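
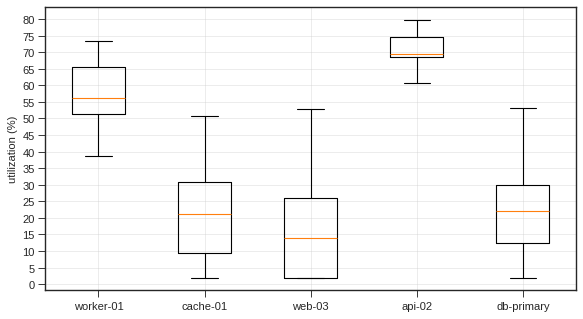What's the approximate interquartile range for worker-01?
≈ 15

Q3 ≈ 65, Q1 ≈ 50; IQR ≈ 15.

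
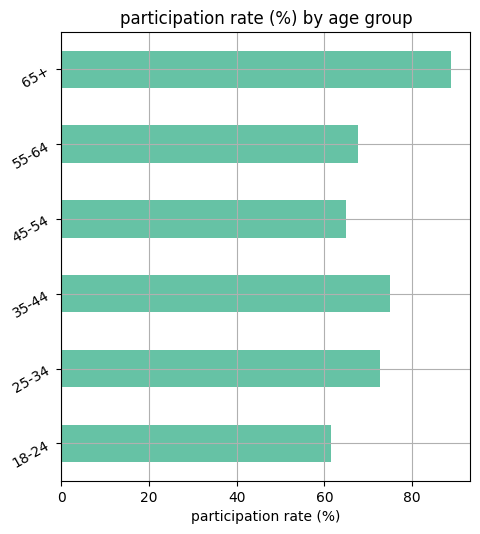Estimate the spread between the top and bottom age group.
Max 65+ ≈ 90, min 18-24 ≈ 60; range ≈ 30.

≈ 30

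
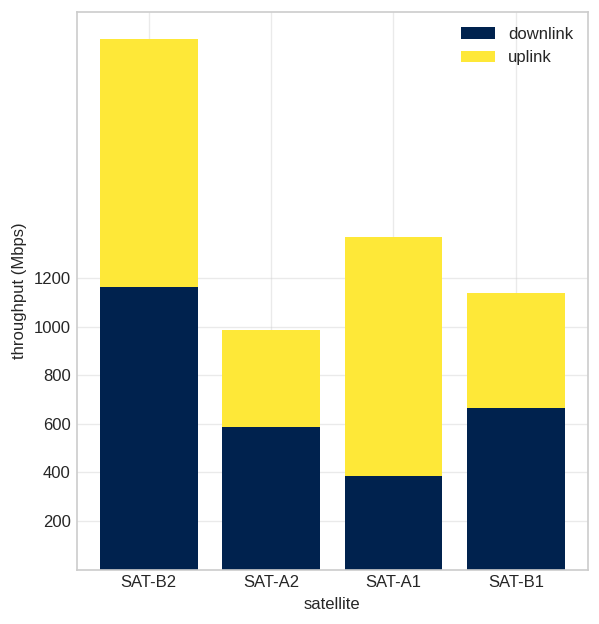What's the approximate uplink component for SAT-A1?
uplink top ≈ 1400, bottom ≈ 400; segment ≈ 1000.

≈ 1000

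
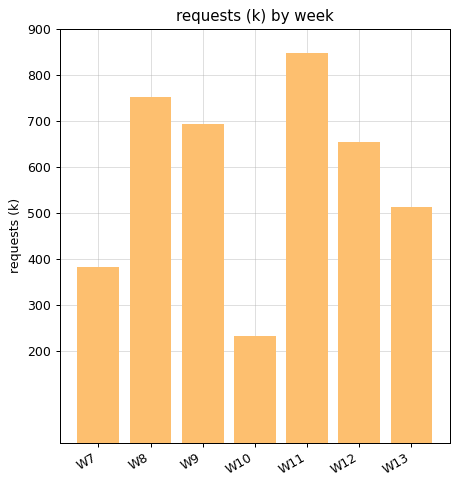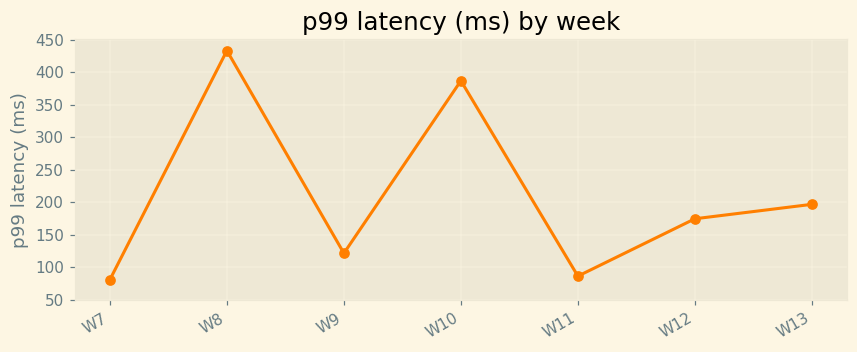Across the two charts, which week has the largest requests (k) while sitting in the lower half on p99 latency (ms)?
W11

Chart 2 median p99 latency (ms) ≈ 150; below-median weeks: W7, W9, W11. Among those, W11 has the highest requests (k) (≈ 800).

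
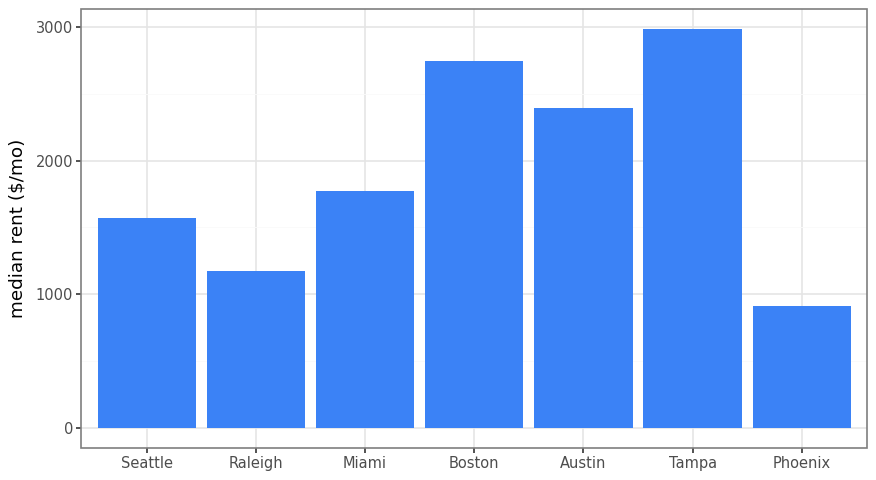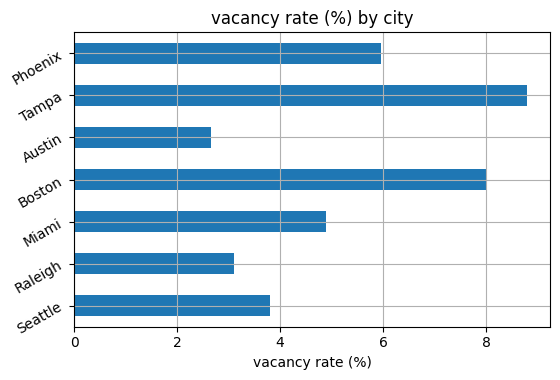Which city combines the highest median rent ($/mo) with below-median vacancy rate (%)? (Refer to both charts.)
Austin

Chart 2 median vacancy rate (%) ≈ 5; below-median cities: Seattle, Raleigh, Austin. Among those, Austin has the highest median rent ($/mo) (≈ 2500).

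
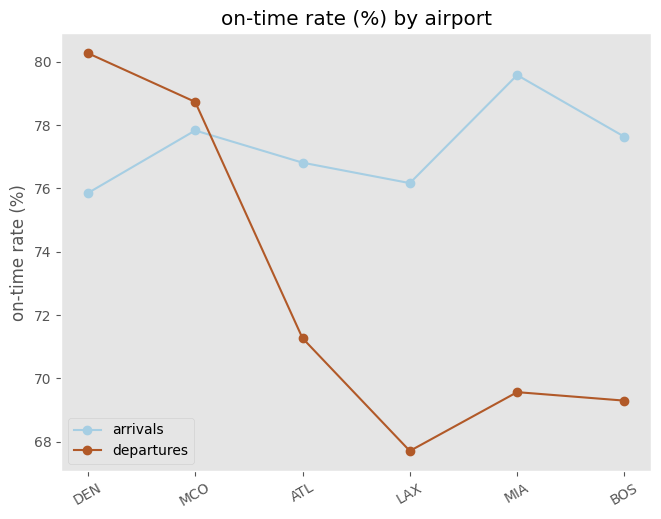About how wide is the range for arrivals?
≈ 4

Max MIA ≈ 80, min DEN ≈ 76; range ≈ 4.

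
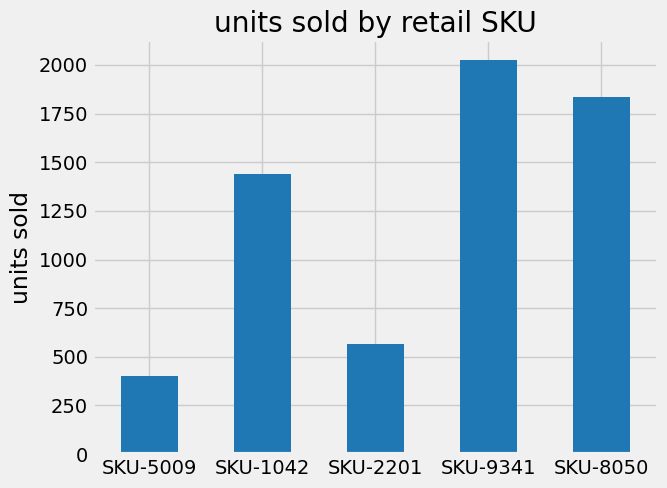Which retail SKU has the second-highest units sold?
SKU-8050

Top 3: SKU-9341 ≈ 2000, SKU-8050 ≈ 1800, SKU-1042 ≈ 1400.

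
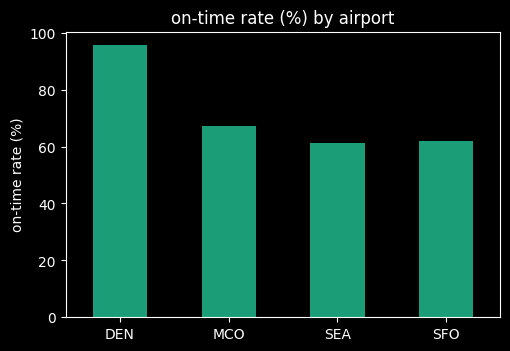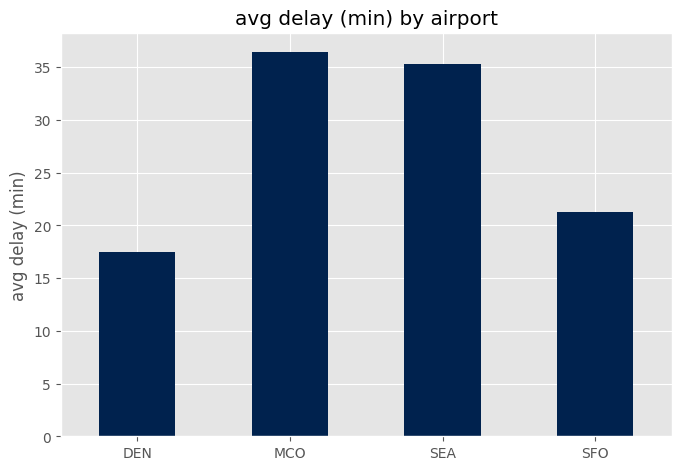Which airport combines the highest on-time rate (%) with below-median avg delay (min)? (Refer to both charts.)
Chart 2 median avg delay (min) ≈ 30; below-median airports: DEN, SFO. Among those, DEN has the highest on-time rate (%) (≈ 100).

DEN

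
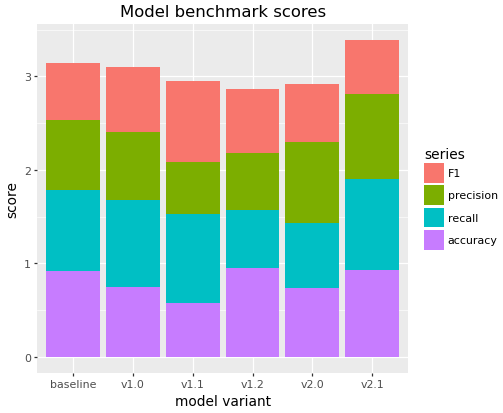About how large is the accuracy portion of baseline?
≈ 1.0

accuracy top ≈ 1.0, bottom ≈ 0.0; segment ≈ 1.0.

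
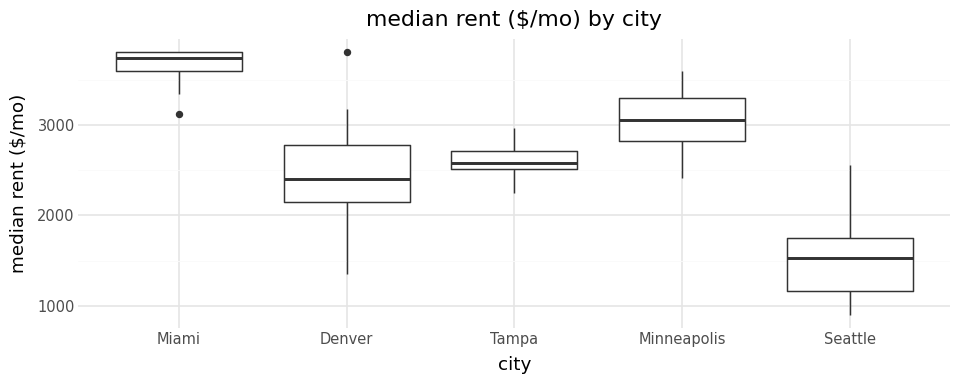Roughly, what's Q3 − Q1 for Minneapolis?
Q3 ≈ 3200, Q1 ≈ 2800; IQR ≈ 400.

≈ 400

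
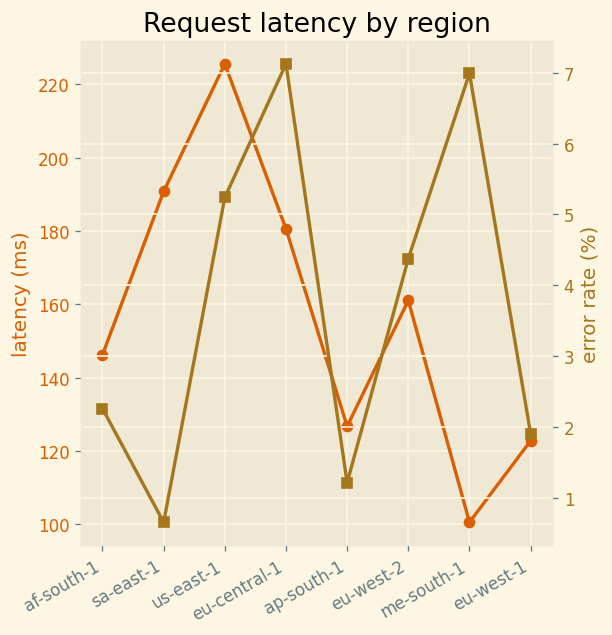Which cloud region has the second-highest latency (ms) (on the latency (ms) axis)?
Top 3 (on the latency (ms) axis): us-east-1 ≈ 220, sa-east-1 ≈ 200, eu-central-1 ≈ 180.

sa-east-1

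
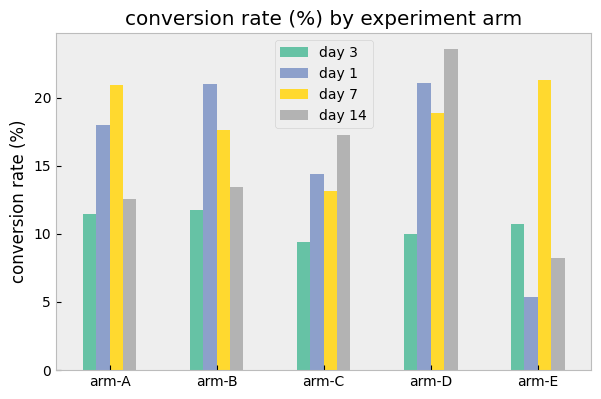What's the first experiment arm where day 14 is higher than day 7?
arm-B: day 14 ≈ 14 vs day 7 ≈ 18 (not yet); arm-C: day 14 ≈ 18 vs day 7 ≈ 14 (first crossover).

arm-C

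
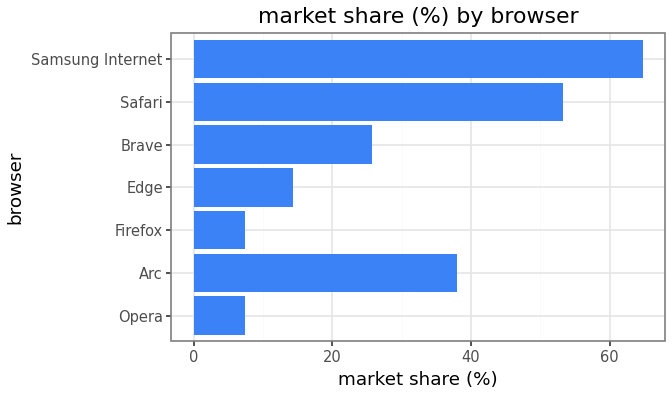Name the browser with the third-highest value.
Top 4: Samsung Internet ≈ 60, Safari ≈ 50, Arc ≈ 40, Brave ≈ 30.

Arc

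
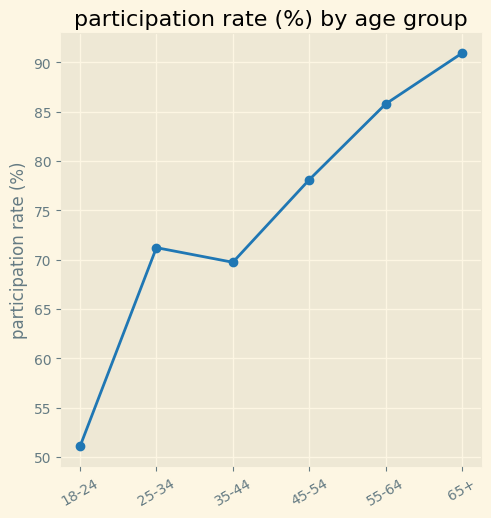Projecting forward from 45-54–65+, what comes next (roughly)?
Last three: 80, 85, 90 → slope ≈ 5/step → next ≈ 95.

≈ 95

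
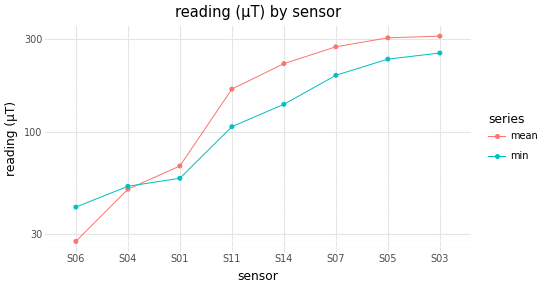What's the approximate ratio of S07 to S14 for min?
≈ 1.33×

S07 ≈ 200, S14 ≈ 150; 200/150 ≈ 1.33.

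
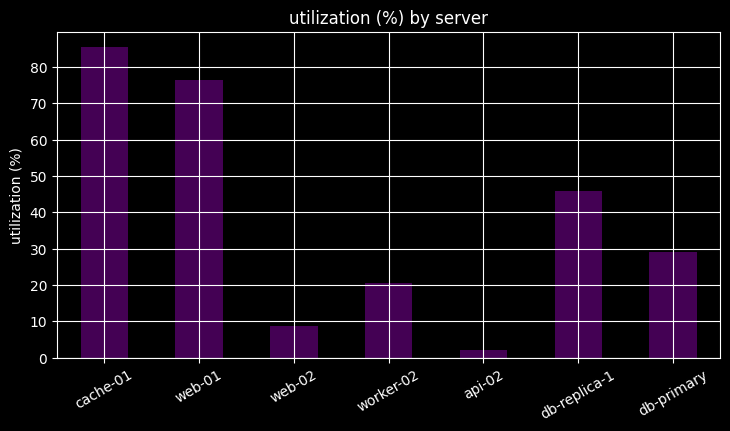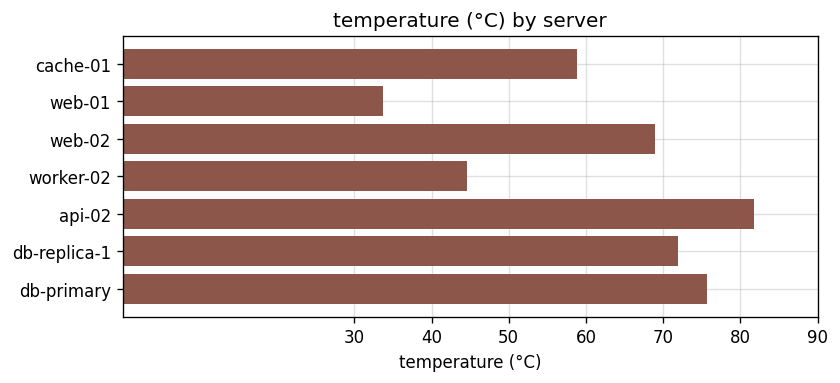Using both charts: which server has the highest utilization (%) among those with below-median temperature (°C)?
cache-01

Chart 2 median temperature (°C) ≈ 70; below-median servers: cache-01, web-01, worker-02. Among those, cache-01 has the highest utilization (%) (≈ 90).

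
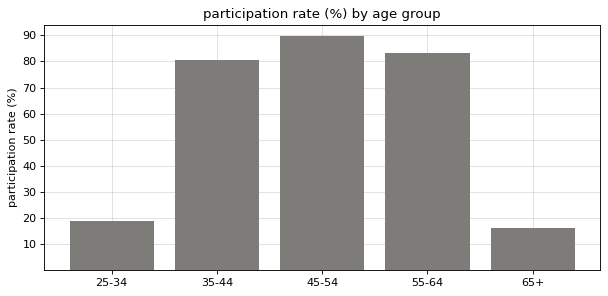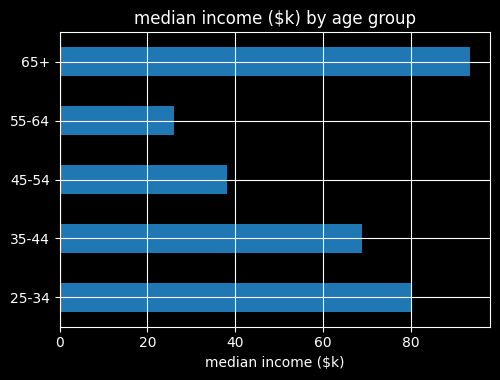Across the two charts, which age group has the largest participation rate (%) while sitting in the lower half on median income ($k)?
45-54

Chart 2 median median income ($k) ≈ 70; below-median age groups: 45-54, 55-64. Among those, 45-54 has the highest participation rate (%) (≈ 90).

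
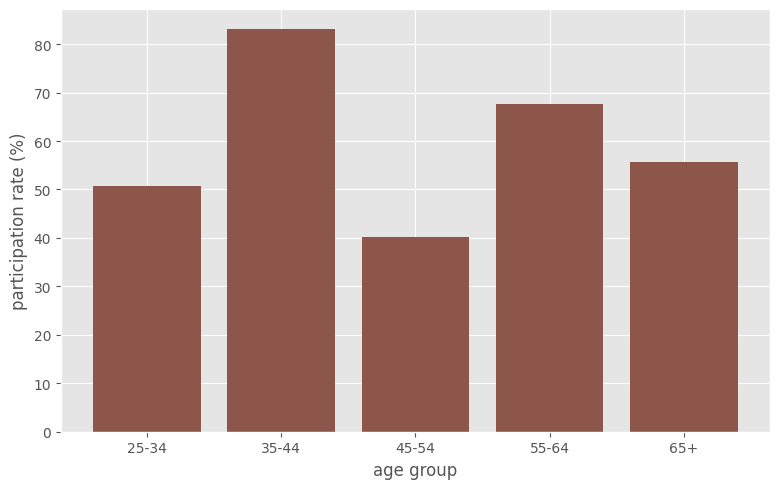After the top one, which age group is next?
Top 3: 35-44 ≈ 80, 55-64 ≈ 70, 65+ ≈ 60.

55-64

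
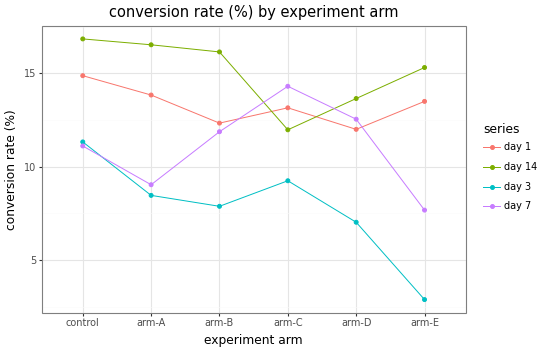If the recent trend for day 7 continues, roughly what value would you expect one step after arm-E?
Last three: 14, 12, 8 → slope ≈ -3/step → next ≈ 5.

≈ 5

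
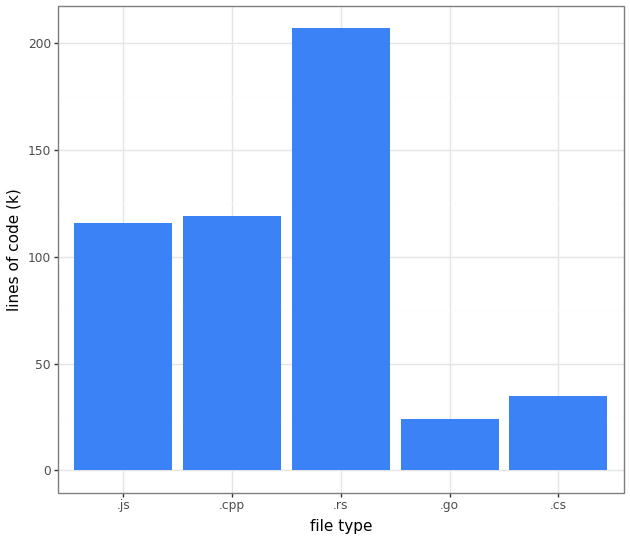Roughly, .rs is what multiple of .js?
≈ 1.67×

.rs ≈ 200, .js ≈ 120; 200/120 ≈ 1.67.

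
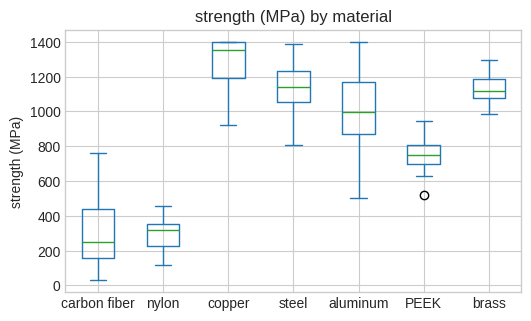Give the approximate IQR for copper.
Q3 ≈ 1400, Q1 ≈ 1200; IQR ≈ 200.

≈ 200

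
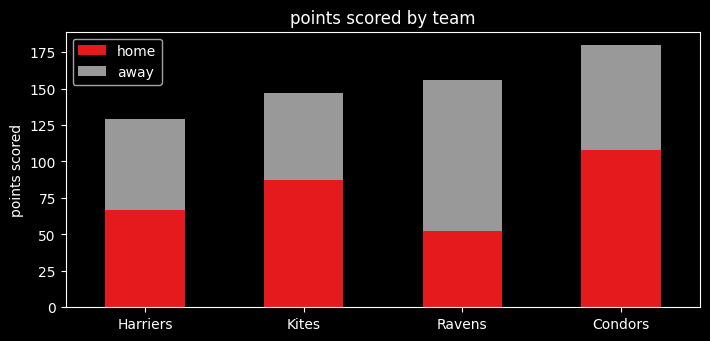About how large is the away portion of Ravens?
away top ≈ 160, bottom ≈ 60; segment ≈ 100.

≈ 100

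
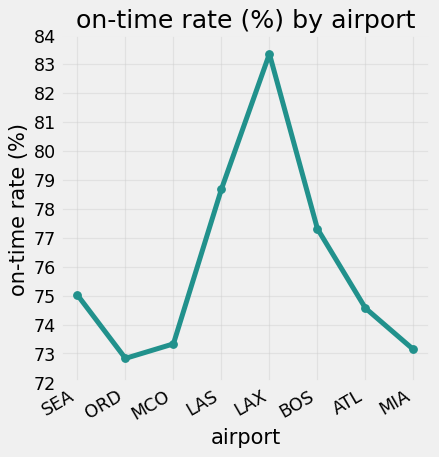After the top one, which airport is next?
LAS

Top 3: LAX ≈ 83, LAS ≈ 79, BOS ≈ 77.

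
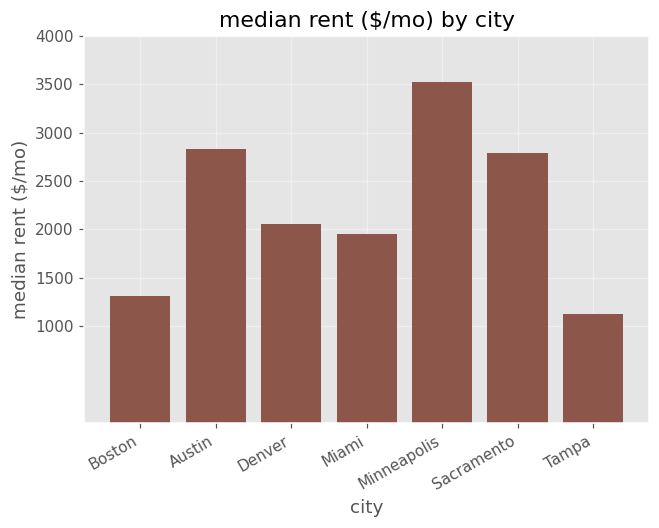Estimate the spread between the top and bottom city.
Max Minneapolis ≈ 3500, min Tampa ≈ 1000; range ≈ 2500.

≈ 2500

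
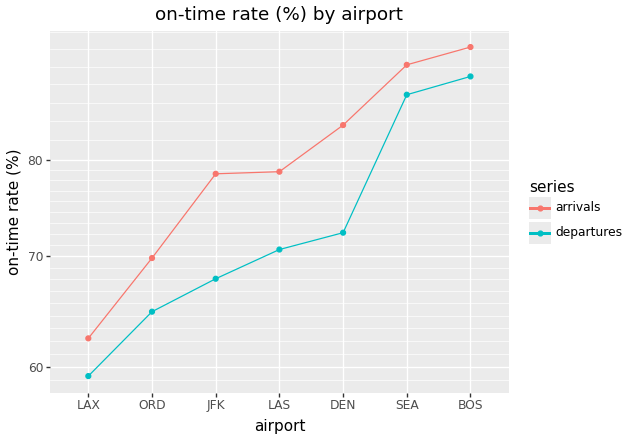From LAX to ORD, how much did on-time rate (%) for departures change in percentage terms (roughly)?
LAX ≈ 60, ORD ≈ 65; (65 − 60) / 60 ≈ +8.3%.

≈ +8.3%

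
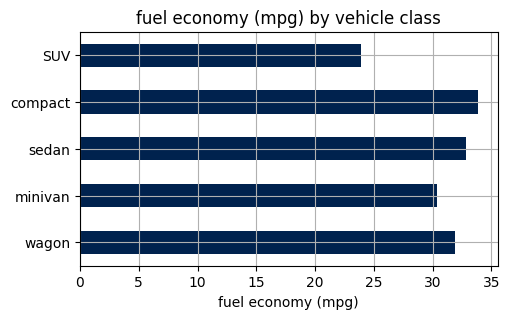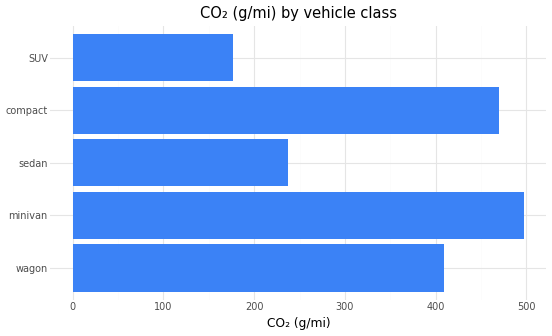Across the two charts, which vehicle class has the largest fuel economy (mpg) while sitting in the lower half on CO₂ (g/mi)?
sedan

Chart 2 median CO₂ (g/mi) ≈ 400; below-median vehicle classes: sedan, SUV. Among those, sedan has the highest fuel economy (mpg) (≈ 35).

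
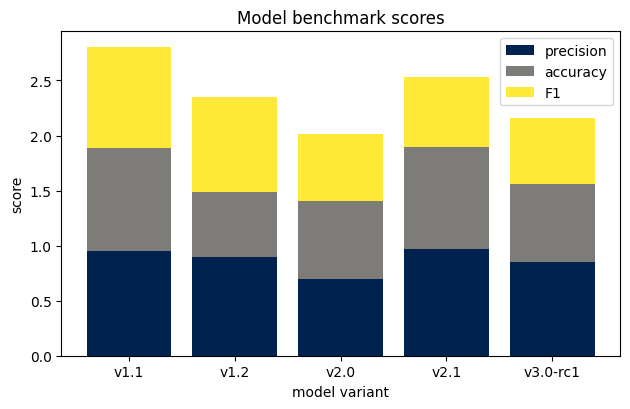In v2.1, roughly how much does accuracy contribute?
accuracy top ≈ 2.0, bottom ≈ 1.0; segment ≈ 1.0.

≈ 1.0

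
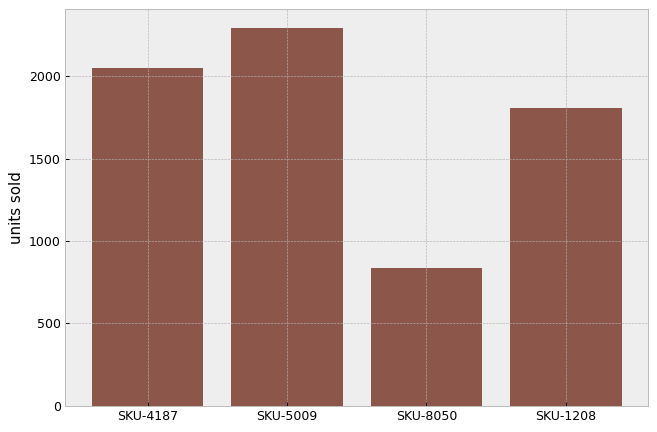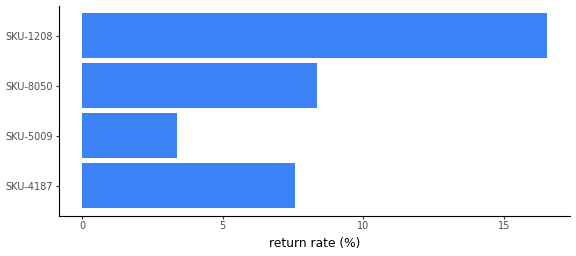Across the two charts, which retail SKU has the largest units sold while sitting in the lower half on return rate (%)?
SKU-5009

Chart 2 median return rate (%) ≈ 8; below-median retail SKUs: SKU-4187, SKU-5009. Among those, SKU-5009 has the highest units sold (≈ 2500).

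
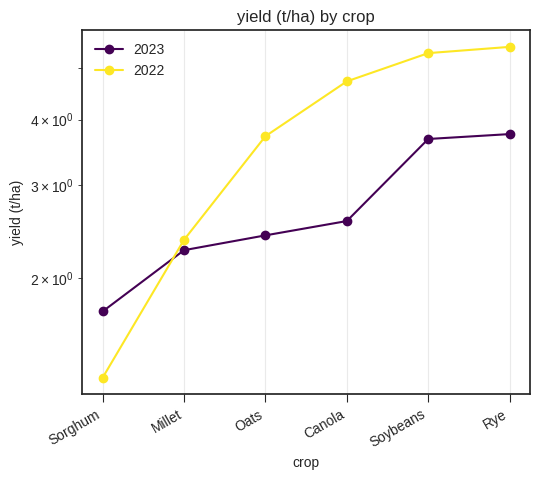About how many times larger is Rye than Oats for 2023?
Rye ≈ 4.0, Oats ≈ 2.5; 4.0/2.5 ≈ 1.6.

≈ 1.6×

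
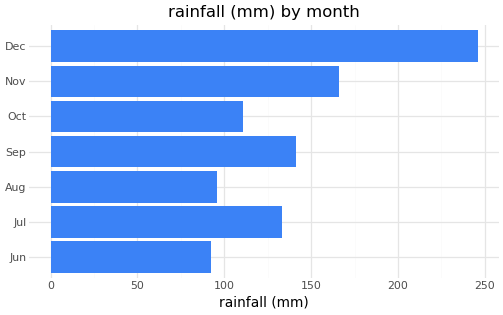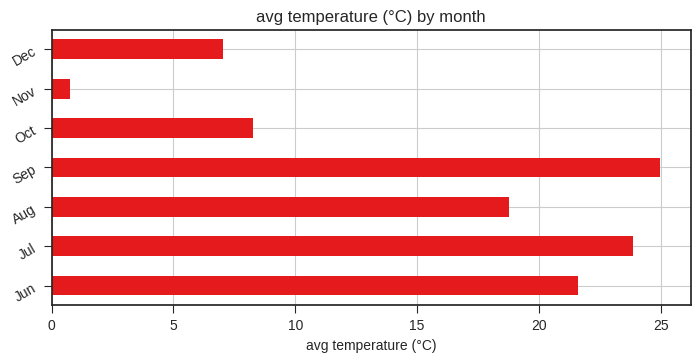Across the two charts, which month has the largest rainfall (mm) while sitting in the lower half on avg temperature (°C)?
Dec

Chart 2 median avg temperature (°C) ≈ 20; below-median months: Oct, Nov, Dec. Among those, Dec has the highest rainfall (mm) (≈ 250).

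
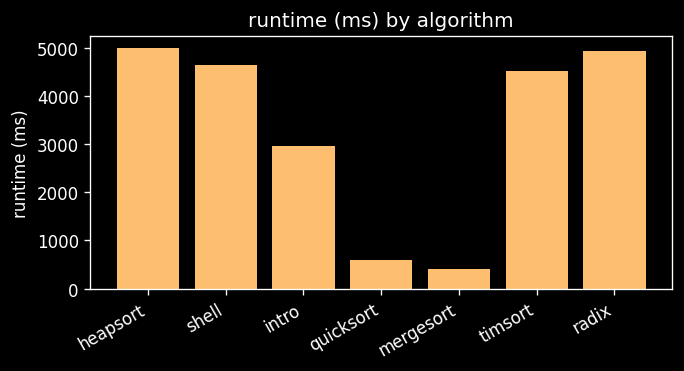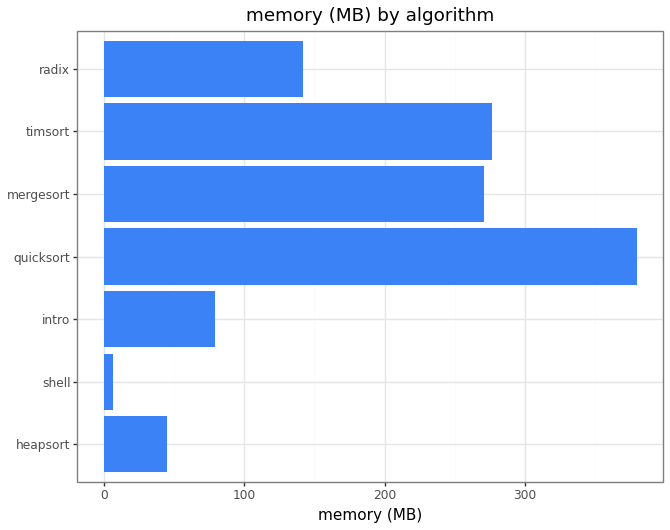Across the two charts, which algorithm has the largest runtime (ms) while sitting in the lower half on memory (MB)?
Chart 2 median memory (MB) ≈ 150; below-median algorithms: heapsort, shell, intro. Among those, heapsort has the highest runtime (ms) (≈ 5000).

heapsort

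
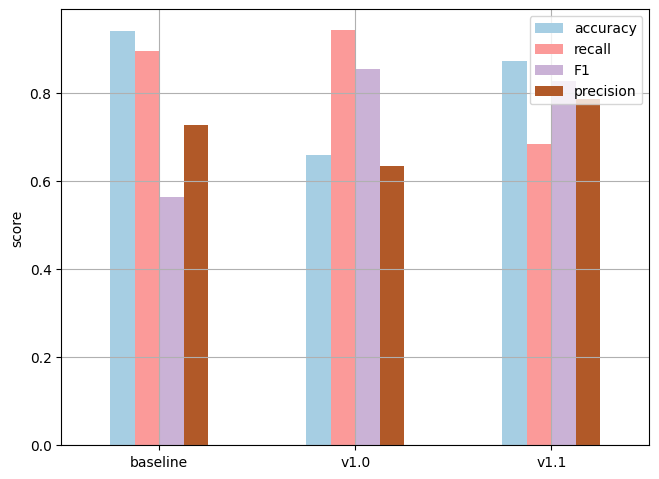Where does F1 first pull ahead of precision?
baseline: F1 ≈ 0.6 vs precision ≈ 0.7 (not yet); v1.0: F1 ≈ 0.9 vs precision ≈ 0.6 (first crossover).

v1.0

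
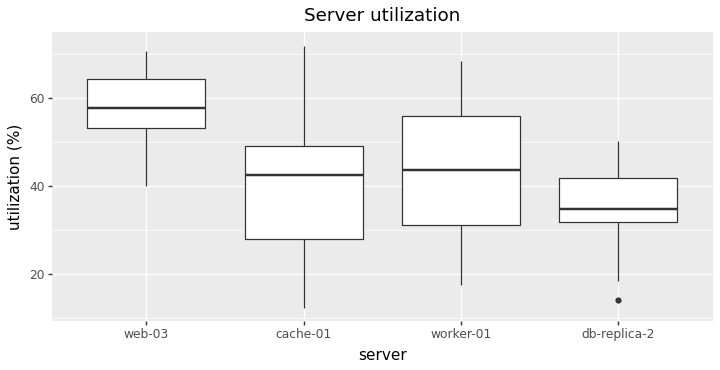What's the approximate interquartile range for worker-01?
≈ 24

Q3 ≈ 56, Q1 ≈ 32; IQR ≈ 24.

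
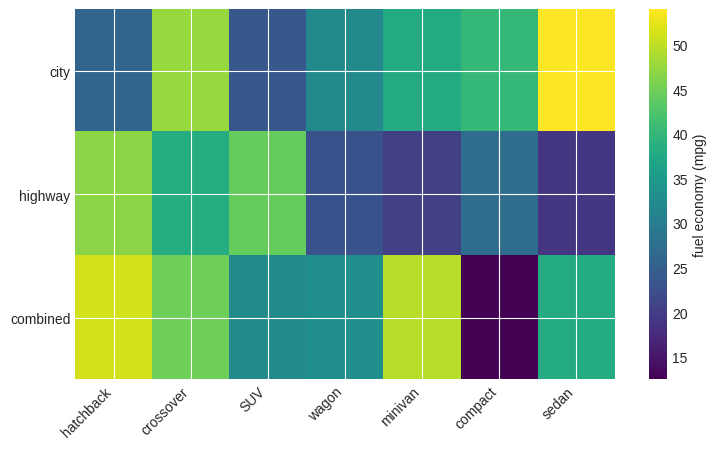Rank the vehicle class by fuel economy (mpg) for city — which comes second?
Top 3 for city: sedan ≈ 55, crossover ≈ 50, compact ≈ 40.

crossover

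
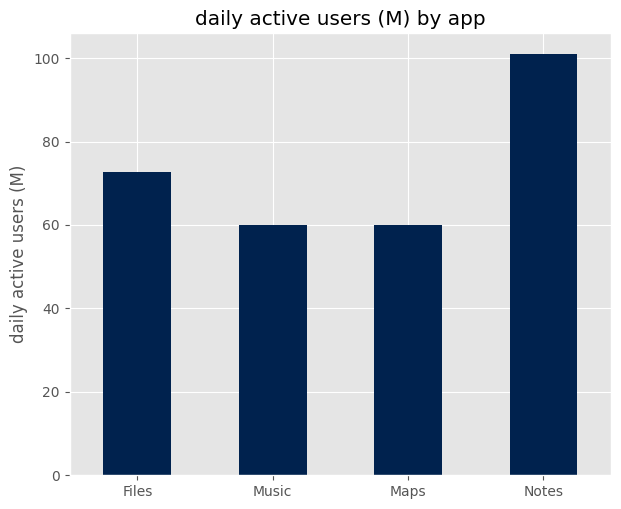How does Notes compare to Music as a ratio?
≈ 1.67×

Notes ≈ 100, Music ≈ 60; 100/60 ≈ 1.67.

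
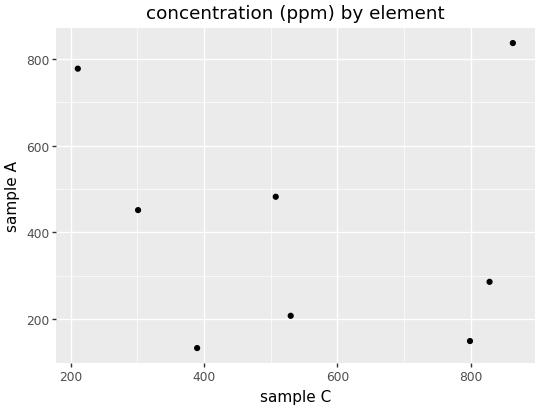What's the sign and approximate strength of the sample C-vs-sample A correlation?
Points are roughly uncorrelated; weak (|r| ≈ 0.1).

no clear correlation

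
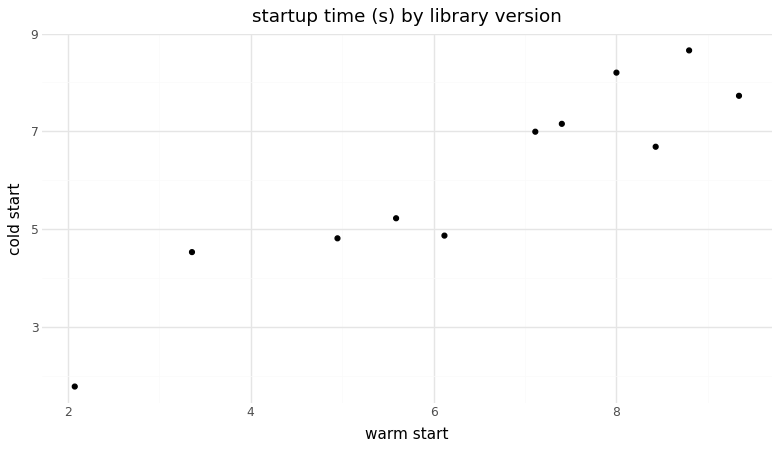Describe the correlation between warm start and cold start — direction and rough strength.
Points are positively correlated; strong (|r| ≈ 0.9).

positive, strong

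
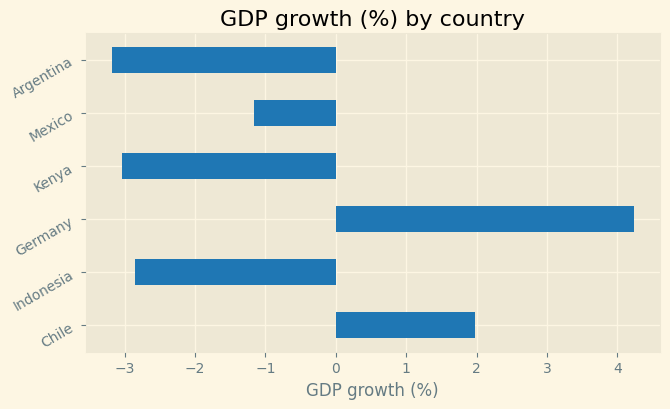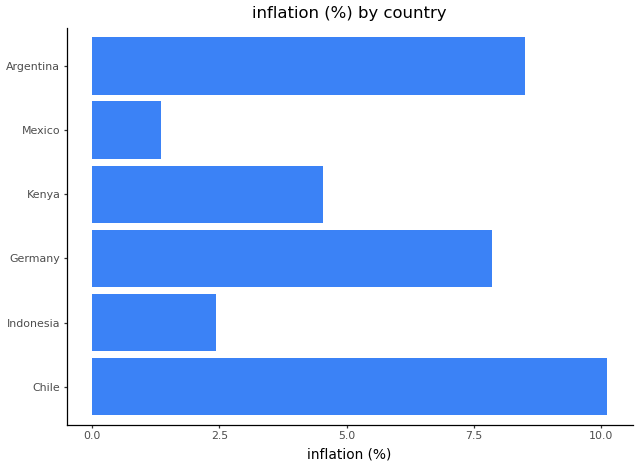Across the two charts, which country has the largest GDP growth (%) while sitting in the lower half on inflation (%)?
Mexico

Chart 2 median inflation (%) ≈ 6; below-median countries: Indonesia, Kenya, Mexico. Among those, Mexico has the highest GDP growth (%) (≈ -1).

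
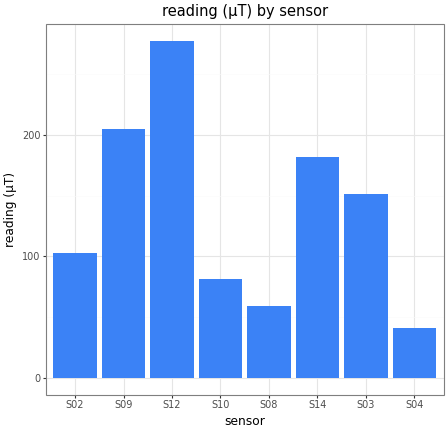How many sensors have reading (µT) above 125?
Above 125: S09, S12, S14, S03.

4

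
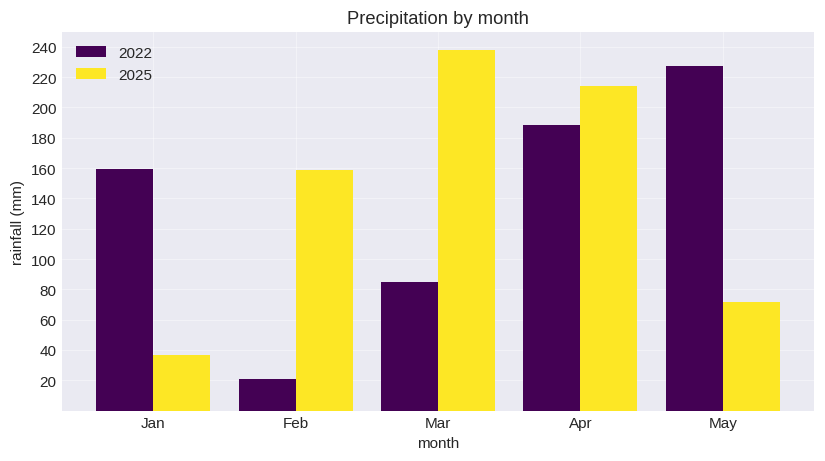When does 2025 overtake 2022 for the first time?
Jan: 2025 ≈ 40 vs 2022 ≈ 160 (not yet); Feb: 2025 ≈ 160 vs 2022 ≈ 20 (first crossover).

Feb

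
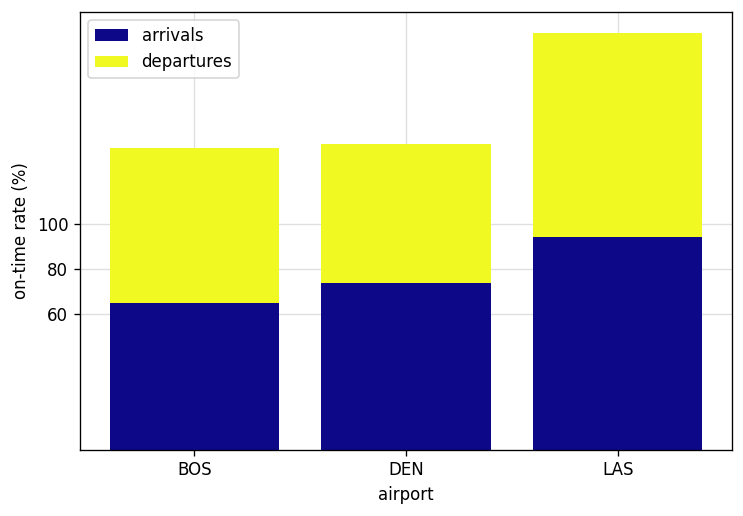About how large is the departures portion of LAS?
departures top ≈ 180, bottom ≈ 100; segment ≈ 80.

≈ 80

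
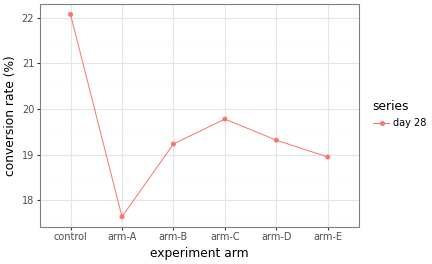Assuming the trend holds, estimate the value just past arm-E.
≈ 18.5

Last three: 20.0, 19.5, 19.0 → slope ≈ -0.5/step → next ≈ 18.5.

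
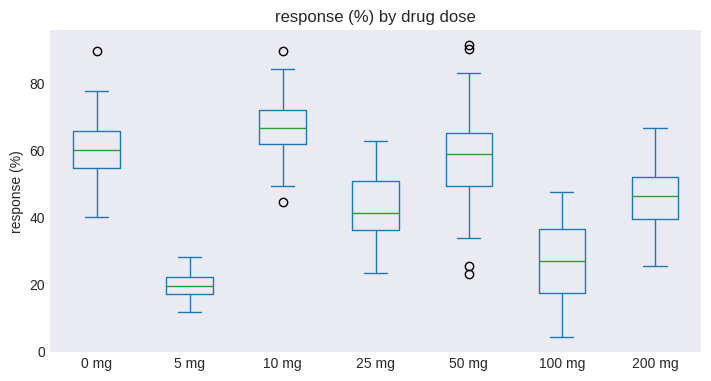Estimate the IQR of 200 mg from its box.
Q3 ≈ 50, Q1 ≈ 40; IQR ≈ 10.

≈ 10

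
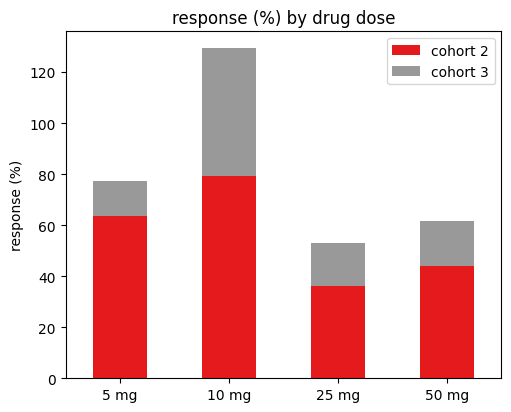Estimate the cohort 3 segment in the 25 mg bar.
cohort 3 top ≈ 60, bottom ≈ 40; segment ≈ 20.

≈ 20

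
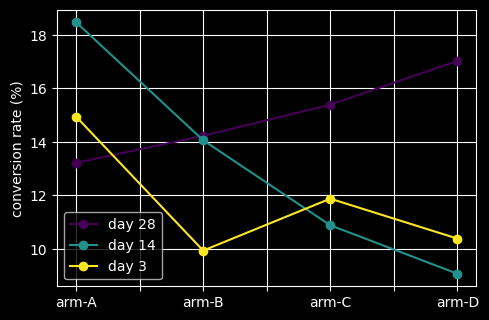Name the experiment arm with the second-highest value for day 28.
arm-C

Top 3 for day 28: arm-D ≈ 17, arm-C ≈ 15, arm-B ≈ 14.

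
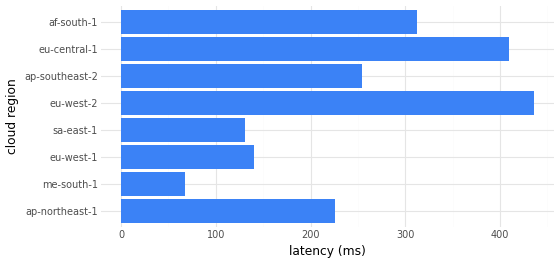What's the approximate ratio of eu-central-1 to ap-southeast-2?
eu-central-1 ≈ 400, ap-southeast-2 ≈ 250; 400/250 ≈ 1.6.

≈ 1.6×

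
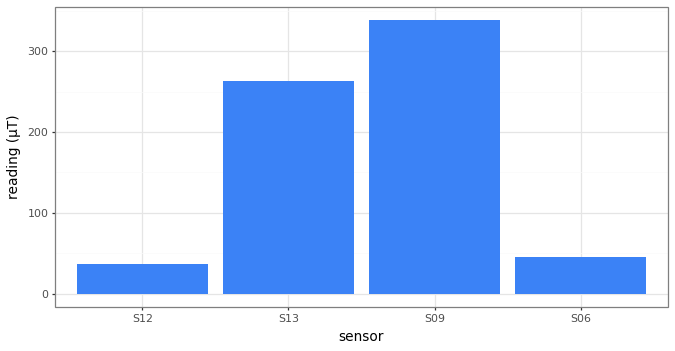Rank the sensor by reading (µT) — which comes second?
Top 3: S09 ≈ 350, S13 ≈ 250, S06 ≈ 50.

S13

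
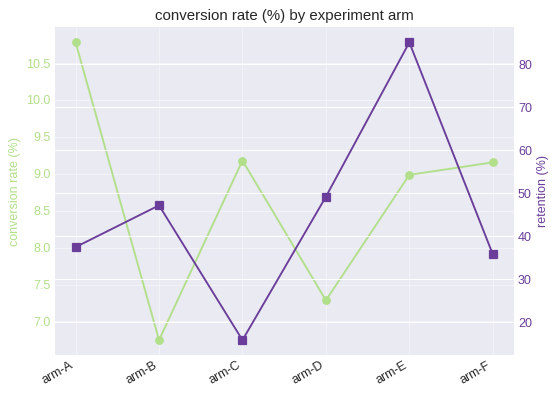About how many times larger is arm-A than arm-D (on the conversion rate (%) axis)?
arm-A ≈ 11.0, arm-D ≈ 7.5; 11.0/7.5 ≈ 1.47.

≈ 1.47×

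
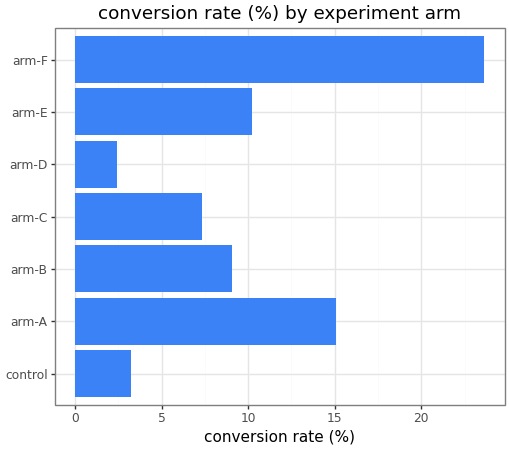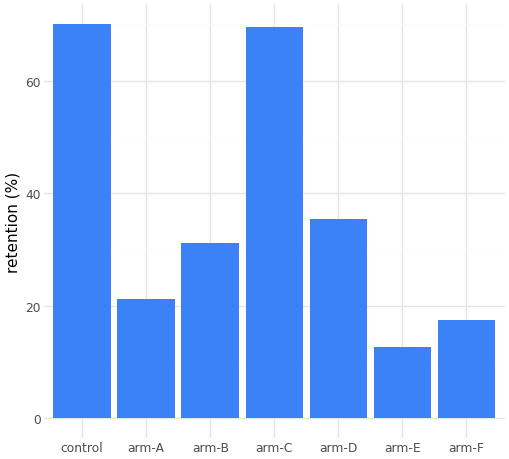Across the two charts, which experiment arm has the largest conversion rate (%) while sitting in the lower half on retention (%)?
arm-F

Chart 2 median retention (%) ≈ 30; below-median experiment arms: arm-A, arm-E, arm-F. Among those, arm-F has the highest conversion rate (%) (≈ 25).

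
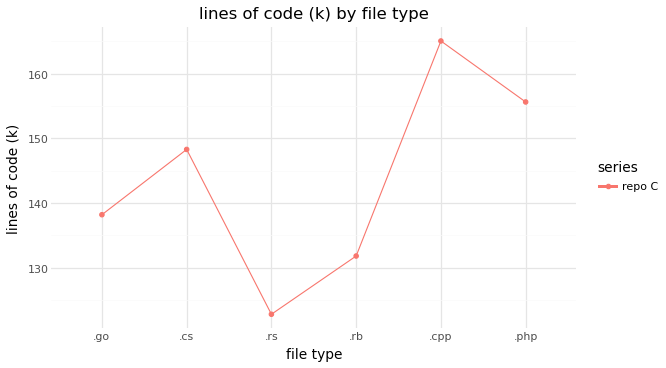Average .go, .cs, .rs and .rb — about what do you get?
(140 + 150 + 125 + 130) / 4 ≈ 136.

≈ 136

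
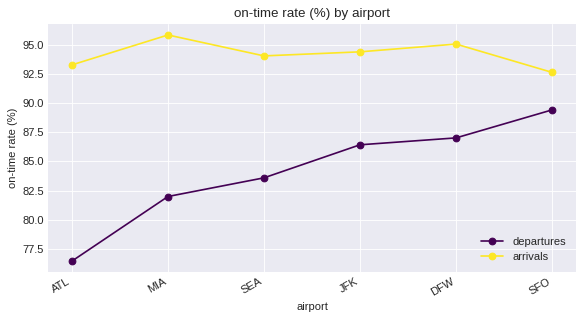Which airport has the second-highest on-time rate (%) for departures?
Top 3 for departures: SFO ≈ 90, DFW ≈ 88, JFK ≈ 86.

DFW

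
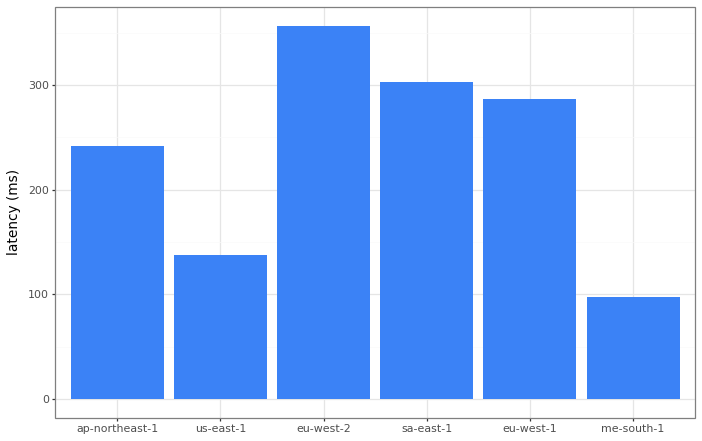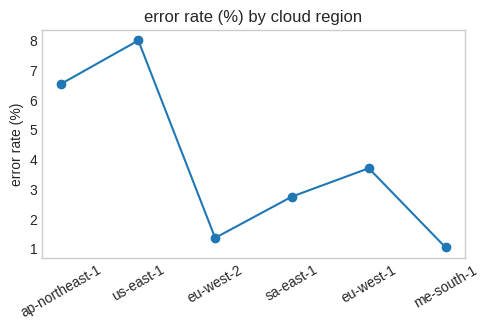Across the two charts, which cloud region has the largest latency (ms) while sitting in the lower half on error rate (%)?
Chart 2 median error rate (%) ≈ 3; below-median cloud regions: eu-west-2, sa-east-1, me-south-1. Among those, eu-west-2 has the highest latency (ms) (≈ 350).

eu-west-2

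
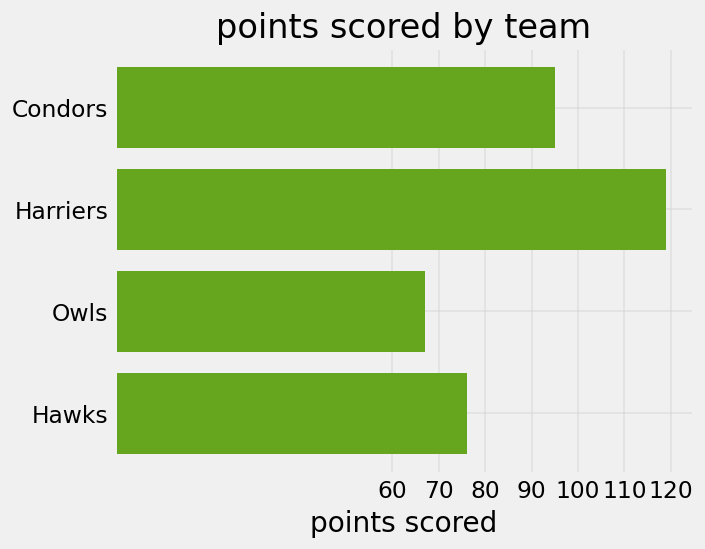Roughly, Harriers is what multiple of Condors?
Harriers ≈ 120, Condors ≈ 100; 120/100 ≈ 1.2.

≈ 1.2×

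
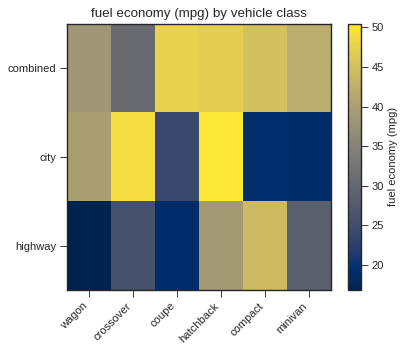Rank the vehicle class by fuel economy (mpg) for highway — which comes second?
hatchback

Top 3 for highway: compact ≈ 45, hatchback ≈ 40, minivan ≈ 30.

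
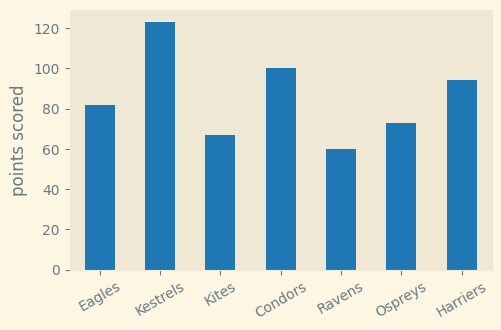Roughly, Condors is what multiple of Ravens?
≈ 1.67×

Condors ≈ 100, Ravens ≈ 60; 100/60 ≈ 1.67.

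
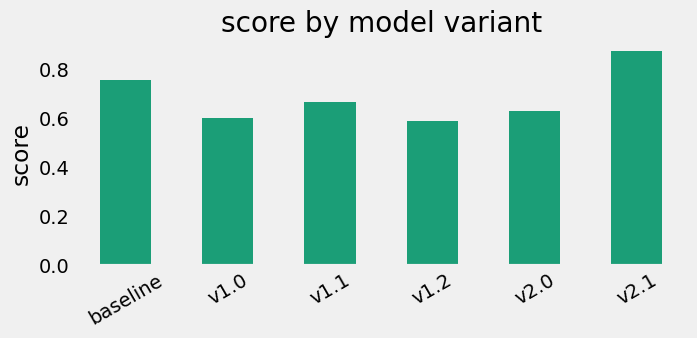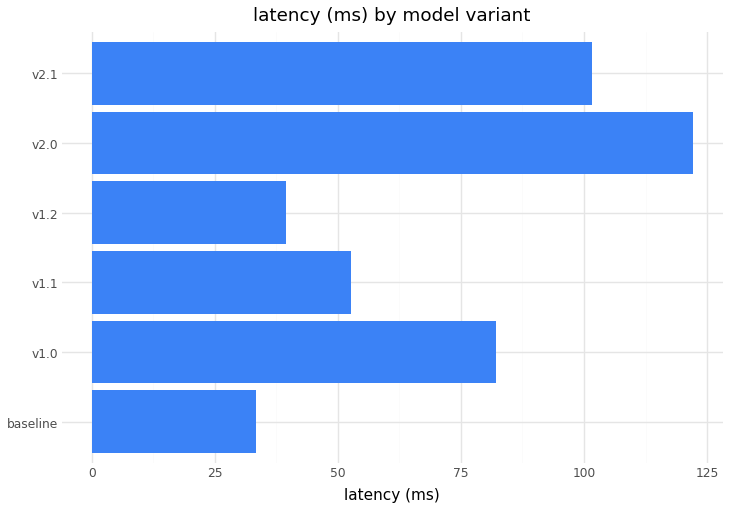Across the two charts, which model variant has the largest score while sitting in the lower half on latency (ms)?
baseline

Chart 2 median latency (ms) ≈ 60; below-median model variants: baseline, v1.1, v1.2. Among those, baseline has the highest score (≈ 0.8).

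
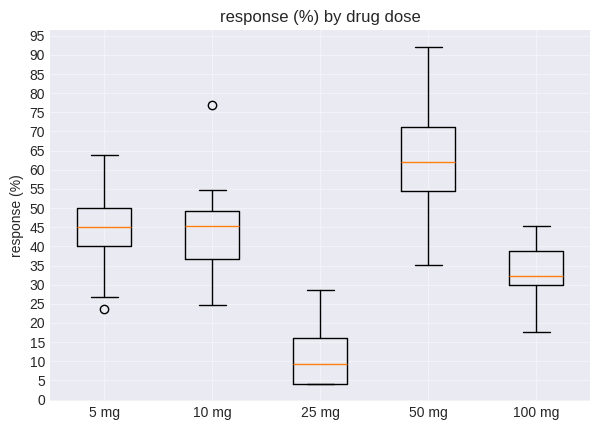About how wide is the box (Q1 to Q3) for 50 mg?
≈ 15

Q3 ≈ 70, Q1 ≈ 55; IQR ≈ 15.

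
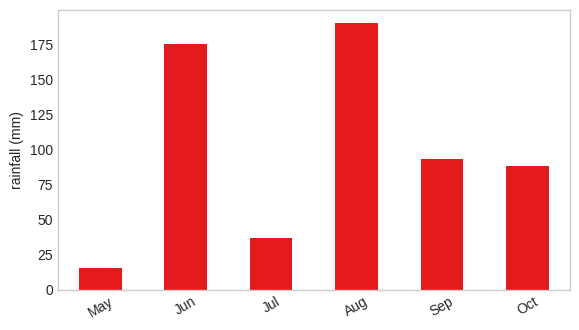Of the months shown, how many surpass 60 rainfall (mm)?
Above 60: Jun, Aug, Sep, Oct.

4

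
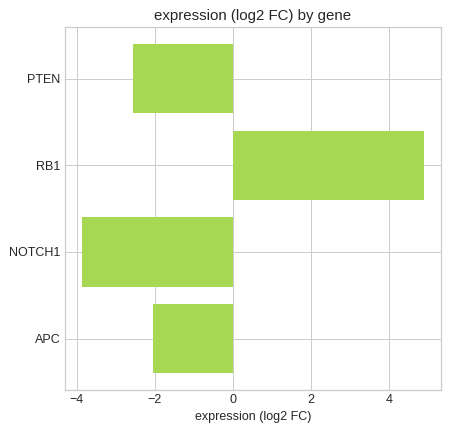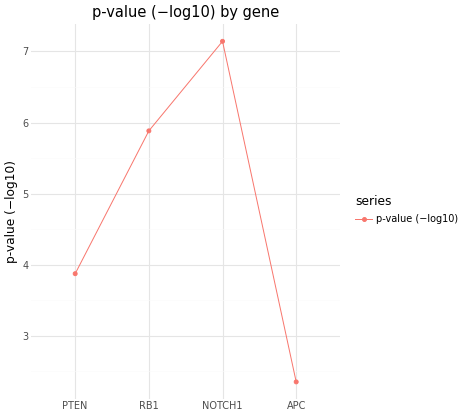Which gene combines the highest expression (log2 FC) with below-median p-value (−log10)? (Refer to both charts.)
Chart 2 median p-value (−log10) ≈ 5; below-median genes: PTEN, APC. Among those, APC has the highest expression (log2 FC) (≈ -2).

APC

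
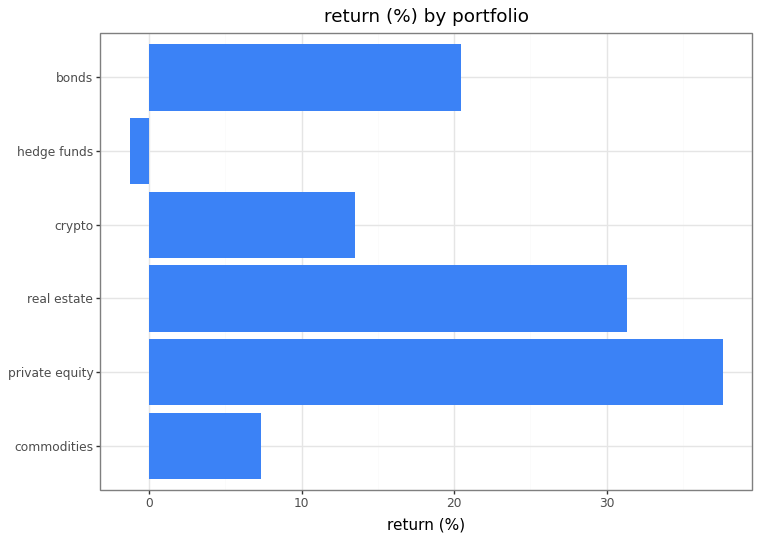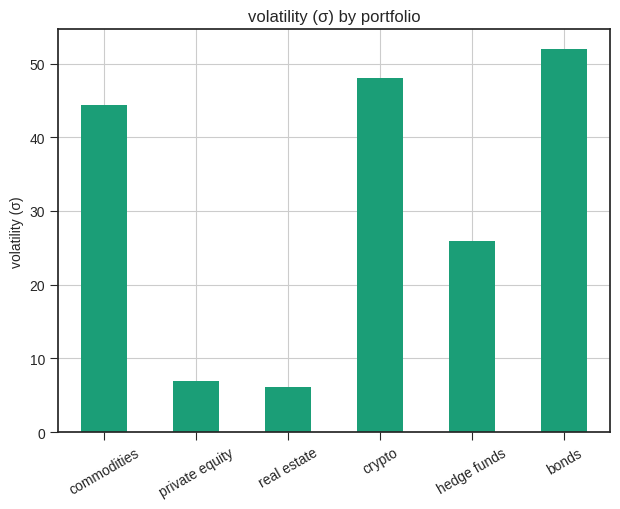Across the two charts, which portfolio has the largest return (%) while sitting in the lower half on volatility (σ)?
private equity

Chart 2 median volatility (σ) ≈ 35; below-median portfolios: private equity, real estate, hedge funds. Among those, private equity has the highest return (%) (≈ 40).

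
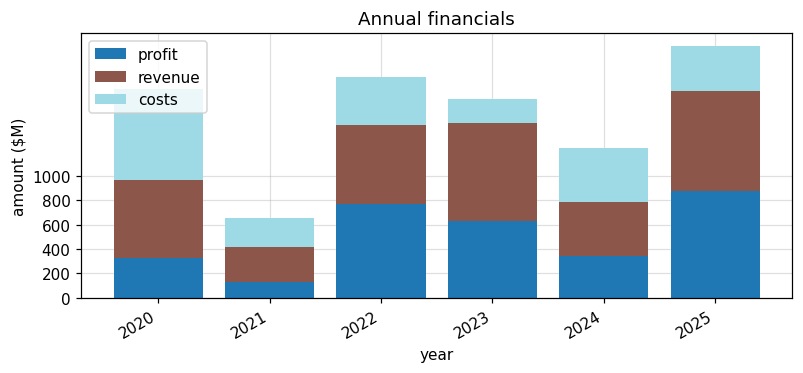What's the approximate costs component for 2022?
costs top ≈ 1800, bottom ≈ 1400; segment ≈ 400.

≈ 400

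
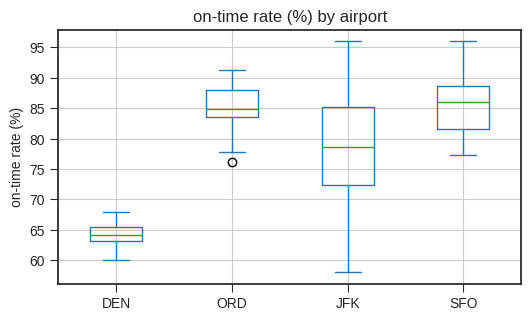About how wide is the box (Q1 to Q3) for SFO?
≈ 6

Q3 ≈ 88, Q1 ≈ 82; IQR ≈ 6.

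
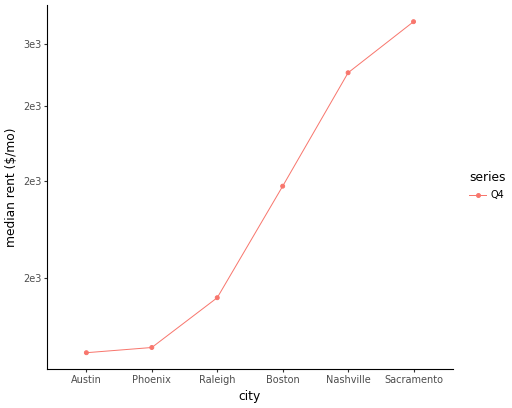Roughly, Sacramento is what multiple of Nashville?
≈ 1.14×

Sacramento ≈ 3200, Nashville ≈ 2800; 3200/2800 ≈ 1.14.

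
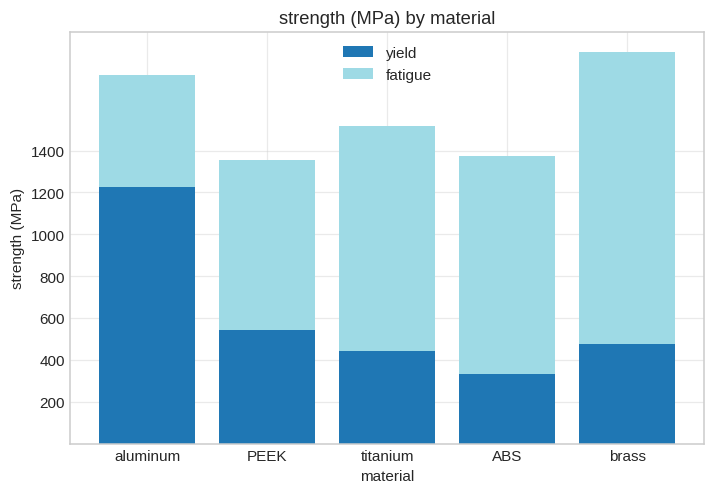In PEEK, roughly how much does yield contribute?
yield top ≈ 600, bottom ≈ 0; segment ≈ 600.

≈ 600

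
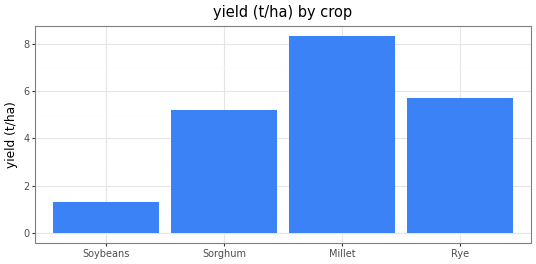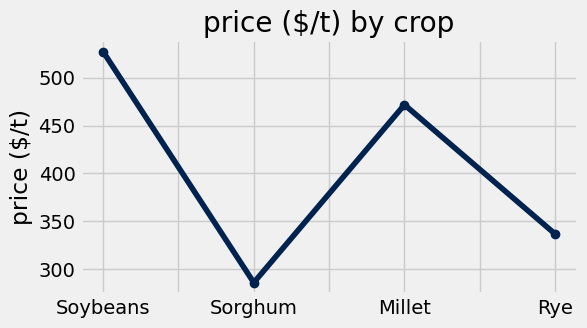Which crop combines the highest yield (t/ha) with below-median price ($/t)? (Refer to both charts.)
Rye

Chart 2 median price ($/t) ≈ 400; below-median crops: Sorghum, Rye. Among those, Rye has the highest yield (t/ha) (≈ 6).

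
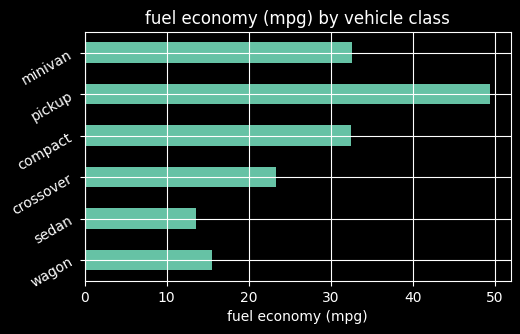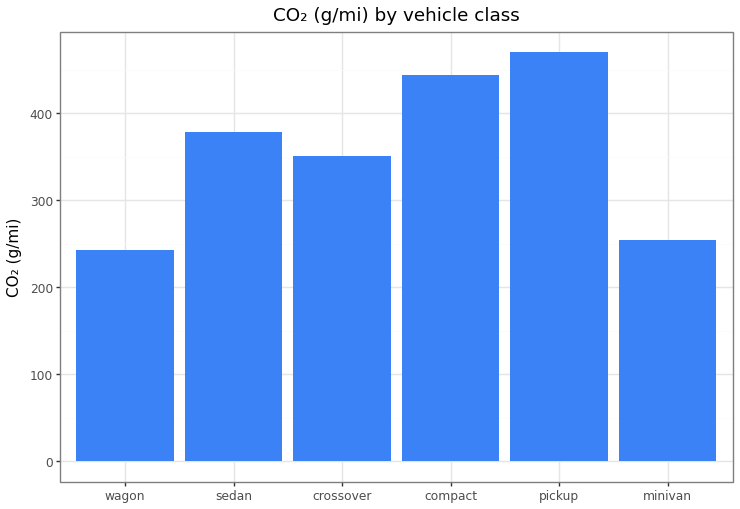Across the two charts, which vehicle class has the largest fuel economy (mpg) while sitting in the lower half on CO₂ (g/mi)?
Chart 2 median CO₂ (g/mi) ≈ 350; below-median vehicle classes: wagon, crossover, minivan. Among those, minivan has the highest fuel economy (mpg) (≈ 35).

minivan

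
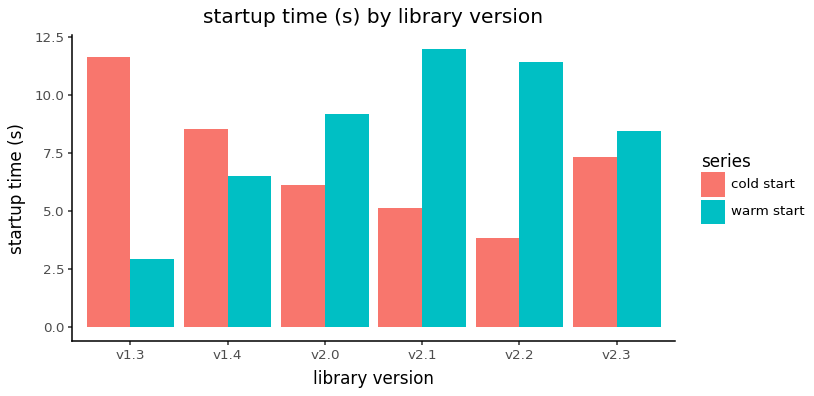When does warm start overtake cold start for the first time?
v1.4: warm start ≈ 7 vs cold start ≈ 9 (not yet); v2.0: warm start ≈ 9 vs cold start ≈ 6 (first crossover).

v2.0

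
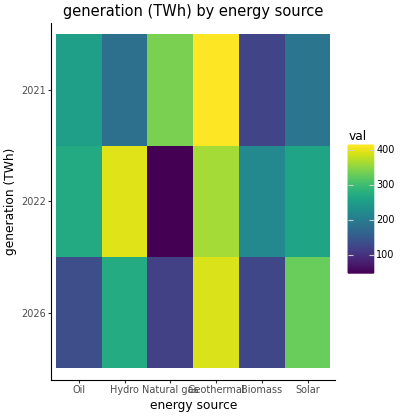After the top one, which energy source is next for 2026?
Top 3 for 2026: Geothermal ≈ 400, Solar ≈ 350, Hydro ≈ 250.

Solar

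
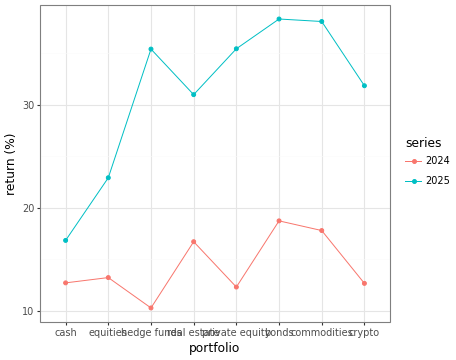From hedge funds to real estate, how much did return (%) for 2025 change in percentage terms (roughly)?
hedge funds ≈ 35, real estate ≈ 30; (30 − 35) / 35 ≈ -14.3%.

≈ -14.3%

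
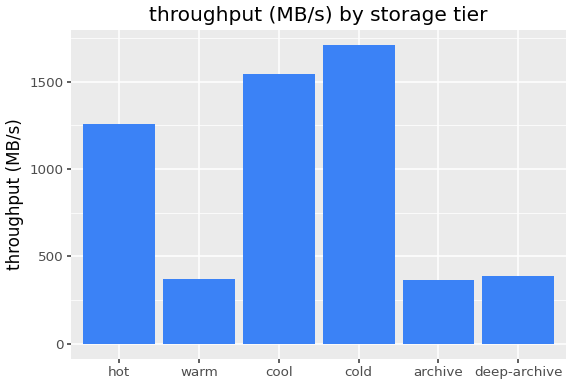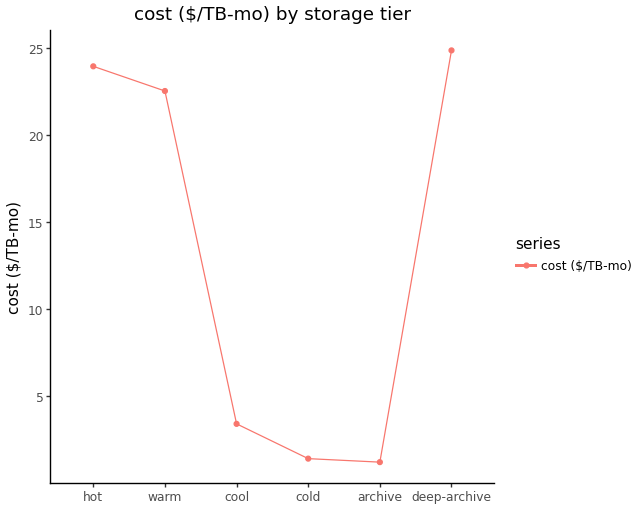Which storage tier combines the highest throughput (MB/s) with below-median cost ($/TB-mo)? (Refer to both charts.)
Chart 2 median cost ($/TB-mo) ≈ 15; below-median storage tiers: cool, cold, archive. Among those, cold has the highest throughput (MB/s) (≈ 1800).

cold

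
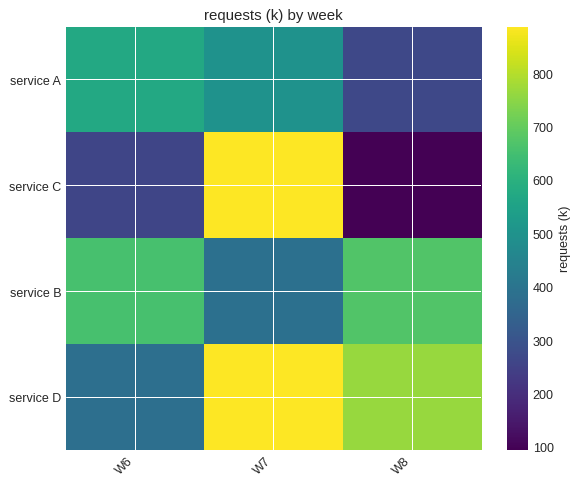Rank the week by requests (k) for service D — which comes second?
Top 3 for service D: W7 ≈ 900, W8 ≈ 800, W6 ≈ 400.

W8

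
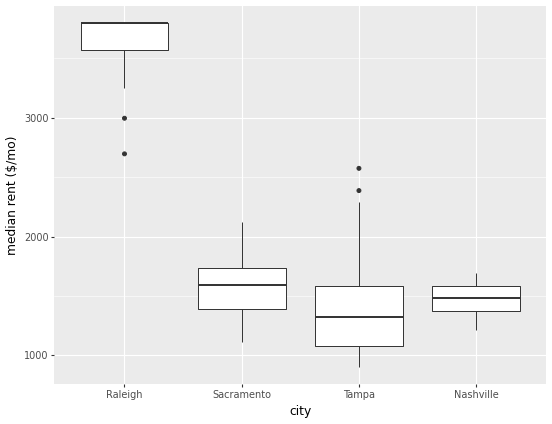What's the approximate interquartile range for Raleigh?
Q3 ≈ 3800, Q1 ≈ 3600; IQR ≈ 200.

≈ 200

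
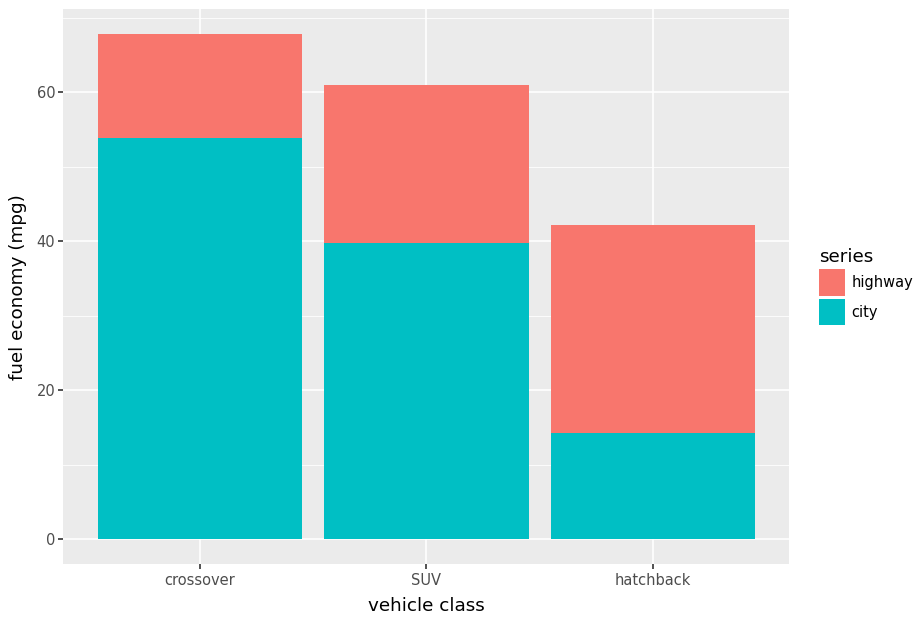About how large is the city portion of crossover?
≈ 50

city top ≈ 50, bottom ≈ 0; segment ≈ 50.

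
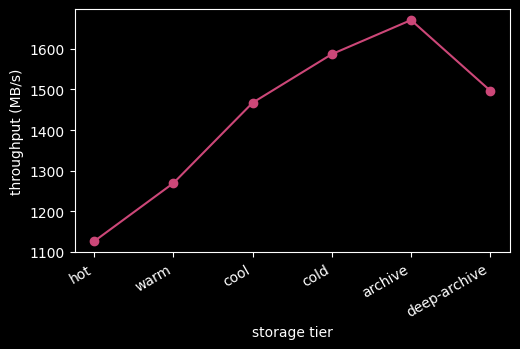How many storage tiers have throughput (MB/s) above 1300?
4

Above 1300: cool, cold, archive, deep-archive.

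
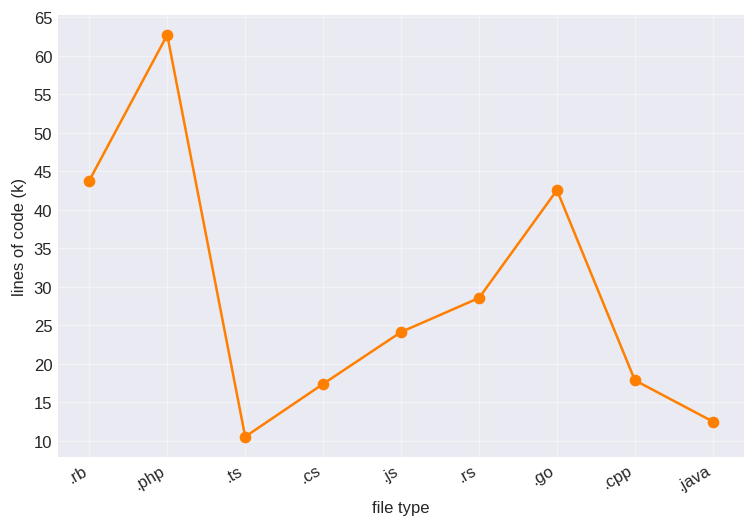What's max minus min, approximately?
≈ 55

Max .php ≈ 65, min .ts ≈ 10; range ≈ 55.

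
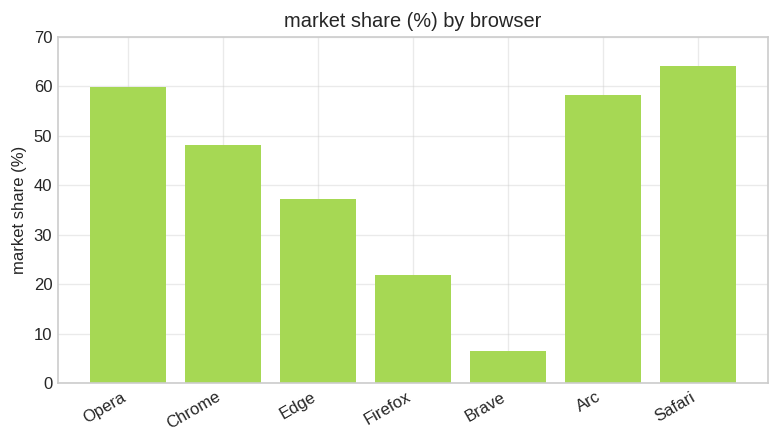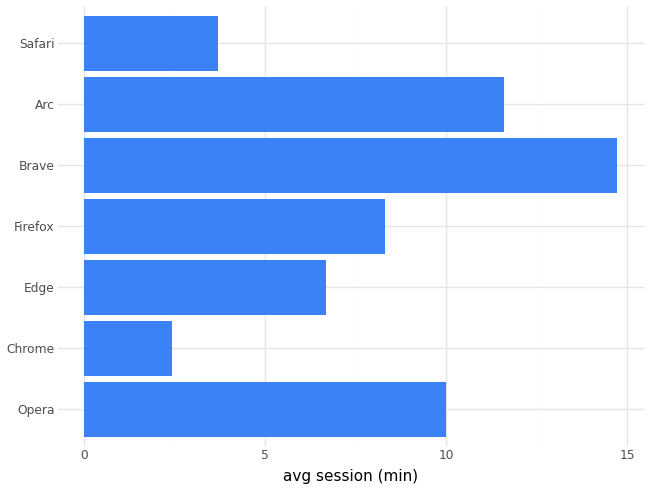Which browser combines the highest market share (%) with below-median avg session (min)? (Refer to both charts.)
Chart 2 median avg session (min) ≈ 8; below-median browsers: Chrome, Edge, Safari. Among those, Safari has the highest market share (%) (≈ 60).

Safari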